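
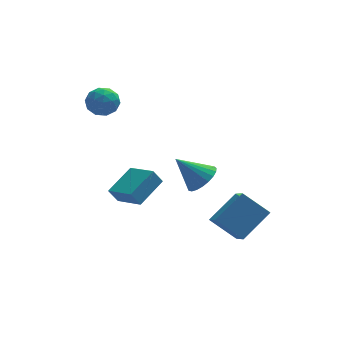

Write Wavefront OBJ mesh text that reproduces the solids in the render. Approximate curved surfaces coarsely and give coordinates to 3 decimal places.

v 2.268 -1.343 -3.647
v 2.265 -2.979 -2.481
v 3.649 -0.553 -2.538
v 3.647 -2.19 -1.371
v 3.433 -2.03 -4.609
v 3.431 -3.667 -3.442
v 4.815 -1.241 -3.499
v 4.812 -2.877 -2.333
v 2.625 2.629 -3.557
v 3.144 3.381 -3.263
v 1.375 2.971 -2.223
v 2.902 3.548 -3.533
v 2.612 3.556 -3.807
v 2.324 3.403 -4.038
v 2.088 3.117 -4.185
v 1.945 2.746 -4.224
v 1.92 2.355 -4.148
v 2.017 2.012 -3.969
v 2.219 1.775 -3.719
v 2.491 1.686 -3.441
v 2.786 1.76 -3.183
v 3.054 1.984 -2.99
v 3.247 2.32 -2.894
v 3.333 2.709 -2.913
v 3.297 3.085 -3.044
v -1.984 4.036 1.579
v -1.356 3.42 1.506
v -2.744 3.16 2.414
v -2.116 2.544 2.341
v -1.957 3.285 2.795
v -1.487 3.826 2.278
v -2.613 2.754 1.642
v -2.143 3.295 1.125
v -1.744 2.627 1.544
v -1.339 2.956 2.257
v -2.761 3.624 1.663
v -2.356 3.953 2.376
v -1.603 3.805 1.469
v -2.497 2.775 2.451
v -2.404 3.211 2.718
v -2.034 2.849 2.675
v -1.681 4.044 1.923
v -1.311 3.682 1.88
v -1.665 3.603 2.638
v -2.789 2.898 2.04
v -2.419 2.536 1.997
v -2.066 3.731 1.245
v -1.696 3.369 1.202
v -2.435 2.977 1.282
v -1.462 2.977 1.449
v -1.909 2.462 1.94
v -2.201 2.585 1.529
v -1.924 2.903 1.225
v -1.224 3.17 1.868
v -1.671 2.655 2.359
v -1.577 3.091 2.625
v -1.301 3.409 2.322
v -1.452 2.704 1.89
v -2.429 3.925 1.561
v -2.876 3.41 2.052
v -2.799 3.171 1.598
v -2.523 3.489 1.295
v -2.191 4.118 1.98
v -2.638 3.603 2.471
v -2.176 3.677 2.695
v -1.899 3.995 2.391
v -2.648 3.876 2.03
v -1.242 -0.388 -2.169
v -0.029 0.748 -1.451
v -2.139 0.92 -2.723
v -0.927 2.056 -2.006
v -0.793 -0.396 -2.914
v 0.419 0.74 -2.197
v -1.691 0.912 -3.469
v -0.478 2.048 -2.751
f 2 4 1
f 5 2 1
f 1 4 3
f 3 5 1
f 2 8 4
f 6 2 5
f 6 8 2
f 4 8 3
f 7 5 3
f 3 8 7
f 7 6 5
f 8 6 7
f 10 9 12
f 10 12 11
f 12 9 13
f 12 13 11
f 13 9 14
f 13 14 11
f 14 9 15
f 14 15 11
f 15 9 16
f 15 16 11
f 16 9 17
f 16 17 11
f 17 9 18
f 17 18 11
f 18 9 19
f 18 19 11
f 19 9 20
f 19 20 11
f 20 9 21
f 20 21 11
f 21 9 22
f 21 22 11
f 22 9 23
f 22 23 11
f 23 9 24
f 23 24 11
f 24 9 25
f 24 25 11
f 25 9 10
f 25 10 11
f 26 63 42
f 63 37 66
f 42 66 31
f 63 66 42
f 26 42 38
f 42 31 43
f 38 43 27
f 42 43 38
f 26 38 47
f 38 27 48
f 47 48 33
f 38 48 47
f 26 47 59
f 47 33 62
f 59 62 36
f 47 62 59
f 26 59 63
f 59 36 67
f 63 67 37
f 59 67 63
f 27 43 54
f 43 31 57
f 54 57 35
f 43 57 54
f 31 66 44
f 66 37 65
f 44 65 30
f 66 65 44
f 37 67 64
f 67 36 60
f 64 60 28
f 67 60 64
f 36 62 61
f 62 33 49
f 61 49 32
f 62 49 61
f 33 48 53
f 48 27 50
f 53 50 34
f 48 50 53
f 29 55 41
f 55 35 56
f 41 56 30
f 55 56 41
f 29 41 39
f 41 30 40
f 39 40 28
f 41 40 39
f 29 39 46
f 39 28 45
f 46 45 32
f 39 45 46
f 29 46 51
f 46 32 52
f 51 52 34
f 46 52 51
f 29 51 55
f 51 34 58
f 55 58 35
f 51 58 55
f 30 56 44
f 56 35 57
f 44 57 31
f 56 57 44
f 28 40 64
f 40 30 65
f 64 65 37
f 40 65 64
f 32 45 61
f 45 28 60
f 61 60 36
f 45 60 61
f 34 52 53
f 52 32 49
f 53 49 33
f 52 49 53
f 35 58 54
f 58 34 50
f 54 50 27
f 58 50 54
f 69 71 68
f 72 69 68
f 68 71 70
f 70 72 68
f 69 75 71
f 73 69 72
f 73 75 69
f 71 75 70
f 74 72 70
f 70 75 74
f 74 73 72
f 75 73 74



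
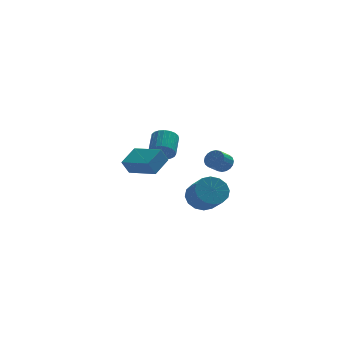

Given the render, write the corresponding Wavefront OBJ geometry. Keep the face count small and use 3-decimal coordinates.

v -2.524 -4.7 -0.836
v -2.985 -4.934 0.089
v -3.913 -3.332 -1.181
v -4.374 -3.567 -0.256
v -1.666 -3.653 -0.144
v -2.127 -3.888 0.781
v -3.055 -2.286 -0.489
v -3.516 -2.52 0.436
v -1.233 3.313 -2.165
v -0.975 3.719 -2.89
v -0.63 5.053 -2.02
v -0.887 4.647 -1.295
v -1.327 3.803 -2.878
v -0.982 5.137 -2.008
v -1.663 3.801 -2.743
v -1.317 5.135 -1.872
v -1.924 3.715 -2.508
v -1.578 5.05 -1.637
v -2.066 3.56 -2.213
v -1.72 4.894 -1.343
v -2.063 3.362 -1.911
v -1.718 4.696 -1.04
v -1.917 3.155 -1.652
v -1.572 4.49 -0.782
v -1.653 2.976 -1.482
v -1.308 4.31 -0.612
v -1.316 2.855 -1.43
v -0.971 4.189 -0.56
v -0.965 2.813 -1.505
v -0.619 4.147 -0.635
v -0.66 2.858 -1.695
v -0.314 4.192 -0.824
v -0.454 2.981 -1.966
v -0.108 4.315 -1.095
v -0.383 3.162 -2.271
v -0.037 4.496 -1.4
v -0.458 3.368 -2.558
v -0.113 4.703 -1.687
v -0.668 3.566 -2.777
v -0.322 4.9 -1.906
v 0.67 -1.044 -4.26
v 1.737 -0.823 -4.41
v 2.157 -2.156 -3.39
v 1.09 -2.376 -3.24
v 1.587 -0.52 -3.953
v 2.007 -1.852 -2.932
v 1.191 -0.357 -3.577
v 1.611 -1.689 -2.557
v 0.656 -0.378 -3.385
v 1.075 -1.71 -2.364
v 0.124 -0.577 -3.427
v 0.544 -1.91 -2.406
v -0.261 -0.902 -3.692
v 0.158 -2.235 -2.672
v -0.397 -1.264 -4.11
v 0.023 -2.597 -3.09
v -0.247 -1.568 -4.568
v 0.173 -2.9 -3.547
v 0.149 -1.731 -4.943
v 0.569 -3.063 -3.923
v 0.685 -1.71 -5.136
v 1.104 -3.042 -4.115
v 1.216 -1.51 -5.094
v 1.636 -2.843 -4.073
v 1.602 -1.185 -4.828
v 2.021 -2.518 -3.808
v 2.3 1.219 -2.423
v 2.824 1.112 -1.941
v 2.143 0.514 -1.335
v 1.62 0.621 -1.817
v 2.683 1.379 -1.835
v 2.003 0.782 -1.229
v 2.467 1.615 -1.846
v 1.786 1.018 -1.239
v 2.217 1.773 -1.971
v 1.537 1.175 -1.364
v 1.984 1.82 -2.185
v 1.303 1.223 -1.579
v 1.814 1.749 -2.447
v 1.133 1.151 -1.841
v 1.74 1.573 -2.704
v 1.059 0.975 -2.098
v 1.777 1.326 -2.905
v 1.096 0.728 -2.299
v 1.917 1.058 -3.011
v 1.237 0.461 -2.405
v 2.134 0.822 -3.001
v 1.453 0.225 -2.394
v 2.383 0.665 -2.876
v 1.703 0.067 -2.269
v 2.617 0.617 -2.661
v 1.936 0.02 -2.055
v 2.787 0.689 -2.399
v 2.106 0.091 -1.793
v 2.861 0.865 -2.142
v 2.18 0.267 -1.536
f 2 4 1
f 5 2 1
f 1 4 3
f 3 5 1
f 2 8 4
f 6 2 5
f 6 8 2
f 4 8 3
f 7 5 3
f 3 8 7
f 7 6 5
f 8 6 7
f 10 9 13
f 10 13 11
f 11 13 14
f 11 14 12
f 13 9 15
f 13 15 14
f 14 15 16
f 14 16 12
f 15 9 17
f 15 17 16
f 16 17 18
f 16 18 12
f 17 9 19
f 17 19 18
f 18 19 20
f 18 20 12
f 19 9 21
f 19 21 20
f 20 21 22
f 20 22 12
f 21 9 23
f 21 23 22
f 22 23 24
f 22 24 12
f 23 9 25
f 23 25 24
f 24 25 26
f 24 26 12
f 25 9 27
f 25 27 26
f 26 27 28
f 26 28 12
f 27 9 29
f 27 29 28
f 28 29 30
f 28 30 12
f 29 9 31
f 29 31 30
f 30 31 32
f 30 32 12
f 31 9 33
f 31 33 32
f 32 33 34
f 32 34 12
f 33 9 35
f 33 35 34
f 34 35 36
f 34 36 12
f 35 9 37
f 35 37 36
f 36 37 38
f 36 38 12
f 37 9 39
f 37 39 38
f 38 39 40
f 38 40 12
f 39 9 10
f 39 10 40
f 40 10 11
f 40 11 12
f 42 41 45
f 42 45 43
f 43 45 46
f 43 46 44
f 45 41 47
f 45 47 46
f 46 47 48
f 46 48 44
f 47 41 49
f 47 49 48
f 48 49 50
f 48 50 44
f 49 41 51
f 49 51 50
f 50 51 52
f 50 52 44
f 51 41 53
f 51 53 52
f 52 53 54
f 52 54 44
f 53 41 55
f 53 55 54
f 54 55 56
f 54 56 44
f 55 41 57
f 55 57 56
f 56 57 58
f 56 58 44
f 57 41 59
f 57 59 58
f 58 59 60
f 58 60 44
f 59 41 61
f 59 61 60
f 60 61 62
f 60 62 44
f 61 41 63
f 61 63 62
f 62 63 64
f 62 64 44
f 63 41 65
f 63 65 64
f 64 65 66
f 64 66 44
f 65 41 42
f 65 42 66
f 66 42 43
f 66 43 44
f 68 67 71
f 68 71 69
f 69 71 72
f 69 72 70
f 71 67 73
f 71 73 72
f 72 73 74
f 72 74 70
f 73 67 75
f 73 75 74
f 74 75 76
f 74 76 70
f 75 67 77
f 75 77 76
f 76 77 78
f 76 78 70
f 77 67 79
f 77 79 78
f 78 79 80
f 78 80 70
f 79 67 81
f 79 81 80
f 80 81 82
f 80 82 70
f 81 67 83
f 81 83 82
f 82 83 84
f 82 84 70
f 83 67 85
f 83 85 84
f 84 85 86
f 84 86 70
f 85 67 87
f 85 87 86
f 86 87 88
f 86 88 70
f 87 67 89
f 87 89 88
f 88 89 90
f 88 90 70
f 89 67 91
f 89 91 90
f 90 91 92
f 90 92 70
f 91 67 93
f 91 93 92
f 92 93 94
f 92 94 70
f 93 67 95
f 93 95 94
f 94 95 96
f 94 96 70
f 95 67 68
f 95 68 96
f 96 68 69
f 96 69 70



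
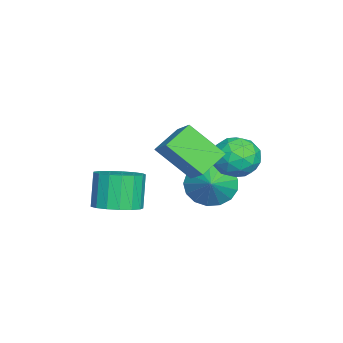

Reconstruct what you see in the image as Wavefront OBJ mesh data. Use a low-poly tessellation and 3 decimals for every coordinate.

v -3.409 4.187 0.311
v -2.675 3.469 0.223
v -4.085 3.671 -1.123
v -3.351 2.953 -1.211
v -4.066 2.871 -0.474
v -3.649 3.19 0.412
v -3.111 3.95 -1.312
v -2.694 4.269 -0.426
v -2.491 3.323 -0.78
v -3.081 2.656 -0.262
v -3.679 4.484 -0.638
v -4.269 3.817 -0.12
v -2.983 3.873 0.393
v -3.777 3.267 -1.293
v -4.198 3.218 -0.86
v -3.766 2.796 -0.911
v -3.555 3.709 0.504
v -3.124 3.287 0.453
v -3.941 2.936 0.043
v -3.636 3.853 -1.353
v -3.205 3.431 -1.404
v -2.994 4.344 0.011
v -2.562 3.922 -0.04
v -2.819 4.204 -0.943
v -2.443 3.366 -0.248
v -2.84 3.062 -1.091
v -2.699 3.648 -1.151
v -2.454 3.836 -0.63
v -2.79 2.973 0.056
v -3.187 2.67 -0.787
v -3.608 2.622 -0.354
v -3.362 2.809 0.167
v -2.682 2.887 -0.533
v -3.573 4.47 -0.113
v -3.97 4.167 -0.956
v -3.398 4.331 -1.067
v -3.152 4.518 -0.546
v -3.92 4.078 0.191
v -4.317 3.774 -0.652
v -4.306 3.304 -0.27
v -4.061 3.492 0.251
v -4.078 4.253 -0.367
v -3.4 2.7 -0.573
v -3.618 1.287 0.767
v -2.557 3.264 0.159
v -2.775 1.85 1.499
v -2.385 1.97 -1.179
v -2.603 0.556 0.161
v -1.542 2.533 -0.447
v -1.76 1.12 0.893
v -2.152 -0.839 -2.862
v -1.448 -1.488 -2.542
v -2.123 -1.491 -1.059
v -2.828 -0.841 -1.378
v -1.254 -1.054 -2.453
v -1.93 -1.057 -0.97
v -1.266 -0.571 -2.458
v -1.942 -0.574 -0.974
v -1.481 -0.149 -2.555
v -2.157 -0.152 -1.071
v -1.85 0.115 -2.722
v -2.525 0.112 -1.239
v -2.288 0.16 -2.922
v -2.963 0.158 -1.438
v -2.695 -0.023 -3.107
v -3.37 -0.025 -1.624
v -2.977 -0.393 -3.237
v -3.653 -0.396 -1.753
v -3.071 -0.865 -3.28
v -3.747 -0.868 -1.797
v -2.954 -1.332 -3.228
v -3.63 -1.334 -1.744
v -2.654 -1.685 -3.092
v -3.329 -1.687 -1.608
v -2.238 -1.844 -2.903
v -2.914 -1.847 -1.419
v -1.803 -1.773 -2.704
v -2.479 -1.776 -1.221
v -4.018 2.542 -2.39
v -3.463 2.455 -3.3
v -2.882 2.678 -1.71
v -3.549 2.958 -3.257
v -3.743 3.366 -3.015
v -3.999 3.585 -2.629
v -4.26 3.565 -2.189
v -4.466 3.31 -1.795
v -4.568 2.88 -1.537
v -4.545 2.372 -1.474
v -4.401 1.903 -1.621
v -4.169 1.581 -1.944
v -3.902 1.478 -2.369
v -3.662 1.62 -2.799
v -3.503 1.972 -3.135
f 1 38 17
f 38 12 41
f 17 41 6
f 38 41 17
f 1 17 13
f 17 6 18
f 13 18 2
f 17 18 13
f 1 13 22
f 13 2 23
f 22 23 8
f 13 23 22
f 1 22 34
f 22 8 37
f 34 37 11
f 22 37 34
f 1 34 38
f 34 11 42
f 38 42 12
f 34 42 38
f 2 18 29
f 18 6 32
f 29 32 10
f 18 32 29
f 6 41 19
f 41 12 40
f 19 40 5
f 41 40 19
f 12 42 39
f 42 11 35
f 39 35 3
f 42 35 39
f 11 37 36
f 37 8 24
f 36 24 7
f 37 24 36
f 8 23 28
f 23 2 25
f 28 25 9
f 23 25 28
f 4 30 16
f 30 10 31
f 16 31 5
f 30 31 16
f 4 16 14
f 16 5 15
f 14 15 3
f 16 15 14
f 4 14 21
f 14 3 20
f 21 20 7
f 14 20 21
f 4 21 26
f 21 7 27
f 26 27 9
f 21 27 26
f 4 26 30
f 26 9 33
f 30 33 10
f 26 33 30
f 5 31 19
f 31 10 32
f 19 32 6
f 31 32 19
f 3 15 39
f 15 5 40
f 39 40 12
f 15 40 39
f 7 20 36
f 20 3 35
f 36 35 11
f 20 35 36
f 9 27 28
f 27 7 24
f 28 24 8
f 27 24 28
f 10 33 29
f 33 9 25
f 29 25 2
f 33 25 29
f 44 46 43
f 47 44 43
f 43 46 45
f 45 47 43
f 44 50 46
f 48 44 47
f 48 50 44
f 46 50 45
f 49 47 45
f 45 50 49
f 49 48 47
f 50 48 49
f 52 51 55
f 52 55 53
f 53 55 56
f 53 56 54
f 55 51 57
f 55 57 56
f 56 57 58
f 56 58 54
f 57 51 59
f 57 59 58
f 58 59 60
f 58 60 54
f 59 51 61
f 59 61 60
f 60 61 62
f 60 62 54
f 61 51 63
f 61 63 62
f 62 63 64
f 62 64 54
f 63 51 65
f 63 65 64
f 64 65 66
f 64 66 54
f 65 51 67
f 65 67 66
f 66 67 68
f 66 68 54
f 67 51 69
f 67 69 68
f 68 69 70
f 68 70 54
f 69 51 71
f 69 71 70
f 70 71 72
f 70 72 54
f 71 51 73
f 71 73 72
f 72 73 74
f 72 74 54
f 73 51 75
f 73 75 74
f 74 75 76
f 74 76 54
f 75 51 77
f 75 77 76
f 76 77 78
f 76 78 54
f 77 51 52
f 77 52 78
f 78 52 53
f 78 53 54
f 80 79 82
f 80 82 81
f 82 79 83
f 82 83 81
f 83 79 84
f 83 84 81
f 84 79 85
f 84 85 81
f 85 79 86
f 85 86 81
f 86 79 87
f 86 87 81
f 87 79 88
f 87 88 81
f 88 79 89
f 88 89 81
f 89 79 90
f 89 90 81
f 90 79 91
f 90 91 81
f 91 79 92
f 91 92 81
f 92 79 93
f 92 93 81
f 93 79 80
f 93 80 81



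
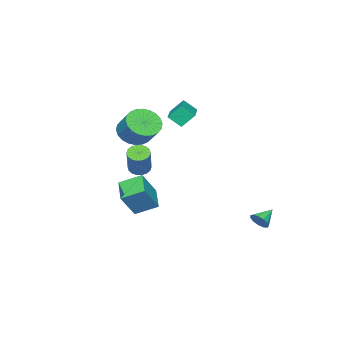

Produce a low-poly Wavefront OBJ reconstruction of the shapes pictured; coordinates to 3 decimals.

v 2.585 -1.289 -0.172
v 3.059 -1.375 -0.458
v 3.97 -0.736 0.867
v 3.495 -0.651 1.152
v 2.995 -1.143 -0.525
v 3.906 -0.505 0.8
v 2.849 -0.941 -0.522
v 3.76 -0.303 0.803
v 2.651 -0.808 -0.45
v 3.562 -0.169 0.875
v 2.44 -0.77 -0.324
v 3.351 -0.131 1.001
v 2.258 -0.835 -0.167
v 3.169 -0.196 1.158
v 2.14 -0.99 -0.011
v 3.051 -0.351 1.314
v 2.11 -1.204 0.113
v 3.021 -0.565 1.438
v 2.174 -1.435 0.18
v 3.085 -0.797 1.505
v 2.32 -1.637 0.177
v 3.231 -0.999 1.502
v 2.518 -1.771 0.105
v 3.429 -1.132 1.43
v 2.729 -1.809 -0.021
v 3.64 -1.17 1.304
v 2.911 -1.744 -0.178
v 3.822 -1.105 1.147
v 3.029 -1.589 -0.334
v 3.94 -0.95 0.991
v 2.027 -2.016 1.858
v 2.743 -1.824 1.314
v 3.169 -0.911 2.198
v 2.453 -1.104 2.742
v 2.498 -1.591 1.192
v 2.924 -0.678 2.076
v 2.182 -1.424 1.172
v 2.607 -0.511 2.055
v 1.841 -1.347 1.256
v 2.267 -0.434 2.139
v 1.529 -1.371 1.431
v 1.955 -0.458 2.315
v 1.293 -1.494 1.672
v 1.719 -0.581 2.556
v 1.169 -1.697 1.941
v 1.594 -0.784 2.825
v 1.175 -1.948 2.198
v 1.601 -1.035 3.081
v 1.311 -2.209 2.402
v 1.737 -1.296 3.286
v 1.556 -2.442 2.524
v 1.982 -1.529 3.408
v 1.873 -2.609 2.545
v 2.298 -1.696 3.428
v 2.213 -2.686 2.461
v 2.639 -1.773 3.344
v 2.525 -2.662 2.285
v 2.951 -1.749 3.169
v 2.761 -2.539 2.044
v 3.187 -1.626 2.928
v 2.886 -2.336 1.775
v 3.311 -1.423 2.659
v 2.879 -2.085 1.519
v 3.305 -1.172 2.402
v -1.286 2.978 -3.977
v -1.028 3.367 -3.668
v -2.174 3.142 -3.443
v -1.149 3.517 -3.917
v -1.314 3.497 -4.185
v -1.47 3.311 -4.387
v -1.568 3.02 -4.459
v -1.575 2.715 -4.378
v -1.491 2.494 -4.17
v -1.342 2.426 -3.9
v -1.174 2.533 -3.655
v -1.042 2.782 -3.512
v -0.988 3.092 -3.517
v -1.135 -3.093 -3.238
v -0.214 -3.257 -1.939
v -0.144 -2.198 -3.827
v 0.777 -2.361 -2.529
v -0.537 -4.119 -3.791
v 0.384 -4.282 -2.493
v 0.454 -3.223 -4.381
v 1.375 -3.387 -3.082
v -0.806 -1.17 1.982
v -0.512 -1.766 2.573
v -1.238 -0.675 2.695
v -0.945 -1.272 3.287
v 0.925 -0.048 2.253
v 1.218 -0.645 2.845
v 0.492 0.446 2.967
v 0.786 -0.15 3.558
f 2 1 5
f 2 5 3
f 3 5 6
f 3 6 4
f 5 1 7
f 5 7 6
f 6 7 8
f 6 8 4
f 7 1 9
f 7 9 8
f 8 9 10
f 8 10 4
f 9 1 11
f 9 11 10
f 10 11 12
f 10 12 4
f 11 1 13
f 11 13 12
f 12 13 14
f 12 14 4
f 13 1 15
f 13 15 14
f 14 15 16
f 14 16 4
f 15 1 17
f 15 17 16
f 16 17 18
f 16 18 4
f 17 1 19
f 17 19 18
f 18 19 20
f 18 20 4
f 19 1 21
f 19 21 20
f 20 21 22
f 20 22 4
f 21 1 23
f 21 23 22
f 22 23 24
f 22 24 4
f 23 1 25
f 23 25 24
f 24 25 26
f 24 26 4
f 25 1 27
f 25 27 26
f 26 27 28
f 26 28 4
f 27 1 29
f 27 29 28
f 28 29 30
f 28 30 4
f 29 1 2
f 29 2 30
f 30 2 3
f 30 3 4
f 32 31 35
f 32 35 33
f 33 35 36
f 33 36 34
f 35 31 37
f 35 37 36
f 36 37 38
f 36 38 34
f 37 31 39
f 37 39 38
f 38 39 40
f 38 40 34
f 39 31 41
f 39 41 40
f 40 41 42
f 40 42 34
f 41 31 43
f 41 43 42
f 42 43 44
f 42 44 34
f 43 31 45
f 43 45 44
f 44 45 46
f 44 46 34
f 45 31 47
f 45 47 46
f 46 47 48
f 46 48 34
f 47 31 49
f 47 49 48
f 48 49 50
f 48 50 34
f 49 31 51
f 49 51 50
f 50 51 52
f 50 52 34
f 51 31 53
f 51 53 52
f 52 53 54
f 52 54 34
f 53 31 55
f 53 55 54
f 54 55 56
f 54 56 34
f 55 31 57
f 55 57 56
f 56 57 58
f 56 58 34
f 57 31 59
f 57 59 58
f 58 59 60
f 58 60 34
f 59 31 61
f 59 61 60
f 60 61 62
f 60 62 34
f 61 31 63
f 61 63 62
f 62 63 64
f 62 64 34
f 63 31 32
f 63 32 64
f 64 32 33
f 64 33 34
f 66 65 68
f 66 68 67
f 68 65 69
f 68 69 67
f 69 65 70
f 69 70 67
f 70 65 71
f 70 71 67
f 71 65 72
f 71 72 67
f 72 65 73
f 72 73 67
f 73 65 74
f 73 74 67
f 74 65 75
f 74 75 67
f 75 65 76
f 75 76 67
f 76 65 77
f 76 77 67
f 77 65 66
f 77 66 67
f 79 81 78
f 82 79 78
f 78 81 80
f 80 82 78
f 79 85 81
f 83 79 82
f 83 85 79
f 81 85 80
f 84 82 80
f 80 85 84
f 84 83 82
f 85 83 84
f 87 89 86
f 90 87 86
f 86 89 88
f 88 90 86
f 87 93 89
f 91 87 90
f 91 93 87
f 89 93 88
f 92 90 88
f 88 93 92
f 92 91 90
f 93 91 92



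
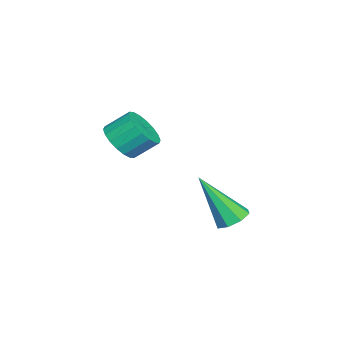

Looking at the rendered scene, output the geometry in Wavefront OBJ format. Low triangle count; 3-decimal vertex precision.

v 1.197 -0.582 -2.61
v 1.969 -0.696 -2.248
v 1.755 0.149 -1.528
v 0.983 0.262 -1.89
v 2.041 -0.441 -2.525
v 1.828 0.403 -1.805
v 1.946 -0.215 -2.819
v 1.733 0.629 -2.099
v 1.702 -0.061 -3.071
v 1.489 0.783 -2.351
v 1.359 -0.011 -3.232
v 1.146 0.834 -2.512
v 0.983 -0.073 -3.27
v 0.77 0.771 -2.55
v 0.65 -0.237 -3.177
v 0.436 0.607 -2.457
v 0.425 -0.469 -2.972
v 0.211 0.376 -2.252
v 0.352 -0.723 -2.695
v 0.139 0.121 -1.975
v 0.447 -0.949 -2.401
v 0.234 -0.105 -1.681
v 0.691 -1.103 -2.149
v 0.478 -0.259 -1.429
v 1.034 -1.154 -1.988
v 0.821 -0.309 -1.268
v 1.41 -1.091 -1.95
v 1.197 -0.247 -1.23
v 1.744 -0.927 -2.043
v 1.53 -0.083 -1.323
v 3.541 3.945 -4.609
v 3.978 3.534 -4.885
v 3.619 2.795 -2.771
v 4.199 3.924 -4.651
v 4.034 4.326 -4.393
v 3.58 4.504 -4.262
v 3.103 4.355 -4.334
v 2.882 3.965 -4.568
v 3.047 3.564 -4.826
v 3.501 3.385 -4.957
f 2 1 5
f 2 5 3
f 3 5 6
f 3 6 4
f 5 1 7
f 5 7 6
f 6 7 8
f 6 8 4
f 7 1 9
f 7 9 8
f 8 9 10
f 8 10 4
f 9 1 11
f 9 11 10
f 10 11 12
f 10 12 4
f 11 1 13
f 11 13 12
f 12 13 14
f 12 14 4
f 13 1 15
f 13 15 14
f 14 15 16
f 14 16 4
f 15 1 17
f 15 17 16
f 16 17 18
f 16 18 4
f 17 1 19
f 17 19 18
f 18 19 20
f 18 20 4
f 19 1 21
f 19 21 20
f 20 21 22
f 20 22 4
f 21 1 23
f 21 23 22
f 22 23 24
f 22 24 4
f 23 1 25
f 23 25 24
f 24 25 26
f 24 26 4
f 25 1 27
f 25 27 26
f 26 27 28
f 26 28 4
f 27 1 29
f 27 29 28
f 28 29 30
f 28 30 4
f 29 1 2
f 29 2 30
f 30 2 3
f 30 3 4
f 32 31 34
f 32 34 33
f 34 31 35
f 34 35 33
f 35 31 36
f 35 36 33
f 36 31 37
f 36 37 33
f 37 31 38
f 37 38 33
f 38 31 39
f 38 39 33
f 39 31 40
f 39 40 33
f 40 31 32
f 40 32 33



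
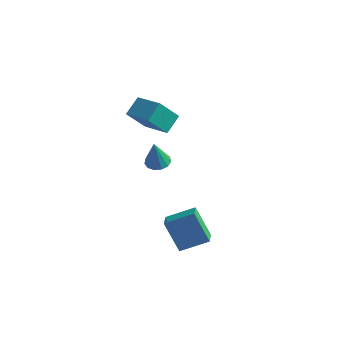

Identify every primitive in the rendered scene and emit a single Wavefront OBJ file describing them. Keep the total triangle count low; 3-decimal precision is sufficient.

v 1.237 -4.263 -0.157
v 2.706 -3.486 0.585
v 0.974 -3.384 -0.557
v 2.444 -2.608 0.185
v 2.336 -4.712 -1.865
v 3.806 -3.936 -1.123
v 2.074 -3.834 -2.265
v 3.543 -3.057 -1.523
v -1.448 -0.007 4.344
v -1.194 1.116 4.99
v -3.176 0.867 3.506
v -2.921 1.99 4.152
v -0.519 0.55 3.008
v -0.264 1.673 3.654
v -2.246 1.424 2.17
v -1.992 2.547 2.816
v -2.565 4.005 -3.797
v -2.014 4.589 -3.692
v -2.735 3.835 -1.963
v -2.42 4.797 -3.711
v -2.872 4.753 -3.756
v -3.227 4.472 -3.815
v -3.371 4.042 -3.868
v -3.26 3.601 -3.899
v -2.928 3.287 -3.897
v -2.481 3.202 -3.864
v -2.06 3.371 -3.809
v -1.8 3.742 -3.751
v -1.783 4.196 -3.707
f 2 4 1
f 5 2 1
f 1 4 3
f 3 5 1
f 2 8 4
f 6 2 5
f 6 8 2
f 4 8 3
f 7 5 3
f 3 8 7
f 7 6 5
f 8 6 7
f 10 12 9
f 13 10 9
f 9 12 11
f 11 13 9
f 10 16 12
f 14 10 13
f 14 16 10
f 12 16 11
f 15 13 11
f 11 16 15
f 15 14 13
f 16 14 15
f 18 17 20
f 18 20 19
f 20 17 21
f 20 21 19
f 21 17 22
f 21 22 19
f 22 17 23
f 22 23 19
f 23 17 24
f 23 24 19
f 24 17 25
f 24 25 19
f 25 17 26
f 25 26 19
f 26 17 27
f 26 27 19
f 27 17 28
f 27 28 19
f 28 17 29
f 28 29 19
f 29 17 18
f 29 18 19



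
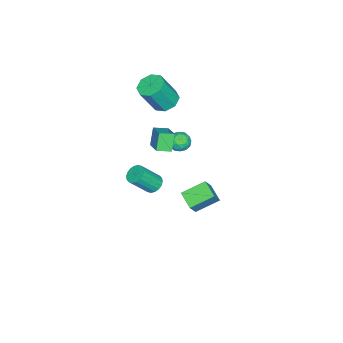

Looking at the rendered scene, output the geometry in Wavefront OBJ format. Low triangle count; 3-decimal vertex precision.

v -4.044 -1.231 2.624
v -3.272 -1.563 2.203
v -2.544 -2.241 4.075
v -3.316 -1.909 4.496
v -3.195 -0.881 2.421
v -2.467 -1.56 4.293
v -3.616 -0.404 2.757
v -2.888 -1.083 4.629
v -4.288 -0.412 3.016
v -3.56 -1.09 4.888
v -4.816 -0.899 3.045
v -4.088 -1.577 4.917
v -4.893 -1.58 2.827
v -4.165 -2.259 4.699
v -4.472 -2.057 2.491
v -3.744 -2.736 4.363
v -3.8 -2.05 2.232
v -3.072 -2.728 4.104
v -2.622 -1.428 -4.68
v -2.029 -1.076 -4.803
v -1.206 -1.96 -3.362
v -1.798 -2.312 -3.24
v -2.18 -0.89 -4.603
v -1.357 -1.775 -3.162
v -2.418 -0.812 -4.418
v -1.595 -1.696 -2.978
v -2.696 -0.855 -4.286
v -1.873 -1.739 -2.845
v -2.96 -1.011 -4.231
v -2.137 -1.896 -2.791
v -3.157 -1.25 -4.265
v -2.334 -2.135 -2.825
v -3.247 -1.525 -4.382
v -2.424 -2.409 -2.942
v -3.214 -1.78 -4.558
v -2.391 -2.664 -3.117
v -3.063 -1.965 -4.758
v -2.24 -2.85 -3.317
v -2.825 -2.044 -4.942
v -2.002 -2.928 -3.502
v -2.547 -2.001 -5.075
v -1.724 -2.885 -3.634
v -2.283 -1.844 -5.129
v -1.46 -2.729 -3.689
v -2.086 -1.605 -5.095
v -1.263 -2.49 -3.655
v -1.996 -1.331 -4.978
v -1.173 -2.215 -3.538
v -3.463 0.481 -0.016
v -3.136 0.712 0.626
v -2.484 -0.212 -0.266
v -2.157 0.019 0.376
v -2.763 -0.433 0.402
v -3.368 -0.005 0.556
v -2.252 0.505 -0.196
v -2.857 0.933 -0.042
v -2.387 0.727 0.515
v -2.703 0.147 0.884
v -2.917 0.353 -0.524
v -3.233 -0.227 -0.155
v -3.385 0.657 0.327
v -2.235 -0.157 0.033
v -2.591 -0.423 0.048
v -2.399 -0.287 0.426
v -3.522 0.236 0.286
v -3.329 0.371 0.664
v -3.111 -0.302 0.532
v -2.291 0.129 -0.304
v -2.098 0.264 0.074
v -3.221 0.787 -0.066
v -3.029 0.923 0.312
v -2.509 0.802 -0.172
v -2.753 0.802 0.639
v -2.177 0.395 0.492
v -2.233 0.68 0.156
v -2.589 0.932 0.246
v -2.939 0.461 0.856
v -2.363 0.054 0.709
v -2.72 -0.212 0.724
v -3.075 0.039 0.815
v -2.499 0.47 0.791
v -3.257 0.446 -0.349
v -2.681 0.039 -0.496
v -2.545 0.461 -0.455
v -2.9 0.712 -0.364
v -3.443 0.105 -0.132
v -2.867 -0.302 -0.279
v -3.031 -0.432 0.114
v -3.387 -0.18 0.204
v -3.121 0.03 -0.431
v 2.85 3.768 -0.104
v 2.171 2.912 0.341
v 1.9 4.882 0.59
v 1.221 4.026 1.035
v 3.619 3.734 1.005
v 2.94 2.878 1.45
v 2.669 4.848 1.699
v 1.99 3.992 2.144
v -2.026 -1.158 1.704
v -1.067 -0.316 2.328
v -2.554 -0.379 1.467
v -1.595 0.462 2.091
v -1.385 -1.062 0.589
v -0.426 -0.221 1.213
v -1.913 -0.284 0.352
v -0.954 0.558 0.976
f 2 1 5
f 2 5 3
f 3 5 6
f 3 6 4
f 5 1 7
f 5 7 6
f 6 7 8
f 6 8 4
f 7 1 9
f 7 9 8
f 8 9 10
f 8 10 4
f 9 1 11
f 9 11 10
f 10 11 12
f 10 12 4
f 11 1 13
f 11 13 12
f 12 13 14
f 12 14 4
f 13 1 15
f 13 15 14
f 14 15 16
f 14 16 4
f 15 1 17
f 15 17 16
f 16 17 18
f 16 18 4
f 17 1 2
f 17 2 18
f 18 2 3
f 18 3 4
f 20 19 23
f 20 23 21
f 21 23 24
f 21 24 22
f 23 19 25
f 23 25 24
f 24 25 26
f 24 26 22
f 25 19 27
f 25 27 26
f 26 27 28
f 26 28 22
f 27 19 29
f 27 29 28
f 28 29 30
f 28 30 22
f 29 19 31
f 29 31 30
f 30 31 32
f 30 32 22
f 31 19 33
f 31 33 32
f 32 33 34
f 32 34 22
f 33 19 35
f 33 35 34
f 34 35 36
f 34 36 22
f 35 19 37
f 35 37 36
f 36 37 38
f 36 38 22
f 37 19 39
f 37 39 38
f 38 39 40
f 38 40 22
f 39 19 41
f 39 41 40
f 40 41 42
f 40 42 22
f 41 19 43
f 41 43 42
f 42 43 44
f 42 44 22
f 43 19 45
f 43 45 44
f 44 45 46
f 44 46 22
f 45 19 47
f 45 47 46
f 46 47 48
f 46 48 22
f 47 19 20
f 47 20 48
f 48 20 21
f 48 21 22
f 49 86 65
f 86 60 89
f 65 89 54
f 86 89 65
f 49 65 61
f 65 54 66
f 61 66 50
f 65 66 61
f 49 61 70
f 61 50 71
f 70 71 56
f 61 71 70
f 49 70 82
f 70 56 85
f 82 85 59
f 70 85 82
f 49 82 86
f 82 59 90
f 86 90 60
f 82 90 86
f 50 66 77
f 66 54 80
f 77 80 58
f 66 80 77
f 54 89 67
f 89 60 88
f 67 88 53
f 89 88 67
f 60 90 87
f 90 59 83
f 87 83 51
f 90 83 87
f 59 85 84
f 85 56 72
f 84 72 55
f 85 72 84
f 56 71 76
f 71 50 73
f 76 73 57
f 71 73 76
f 52 78 64
f 78 58 79
f 64 79 53
f 78 79 64
f 52 64 62
f 64 53 63
f 62 63 51
f 64 63 62
f 52 62 69
f 62 51 68
f 69 68 55
f 62 68 69
f 52 69 74
f 69 55 75
f 74 75 57
f 69 75 74
f 52 74 78
f 74 57 81
f 78 81 58
f 74 81 78
f 53 79 67
f 79 58 80
f 67 80 54
f 79 80 67
f 51 63 87
f 63 53 88
f 87 88 60
f 63 88 87
f 55 68 84
f 68 51 83
f 84 83 59
f 68 83 84
f 57 75 76
f 75 55 72
f 76 72 56
f 75 72 76
f 58 81 77
f 81 57 73
f 77 73 50
f 81 73 77
f 92 94 91
f 95 92 91
f 91 94 93
f 93 95 91
f 92 98 94
f 96 92 95
f 96 98 92
f 94 98 93
f 97 95 93
f 93 98 97
f 97 96 95
f 98 96 97
f 100 102 99
f 103 100 99
f 99 102 101
f 101 103 99
f 100 106 102
f 104 100 103
f 104 106 100
f 102 106 101
f 105 103 101
f 101 106 105
f 105 104 103
f 106 104 105



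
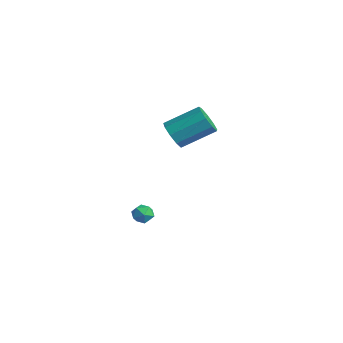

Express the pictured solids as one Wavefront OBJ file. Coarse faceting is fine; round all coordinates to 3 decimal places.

v -1.836 -2.71 -3.078
v -1.499 -3.215 -3.37
v -2.561 -2.725 -3.89
v -2.224 -3.23 -4.182
v -2.555 -3.335 -3.606
v -2.107 -3.326 -3.104
v -1.953 -2.614 -4.156
v -1.505 -2.605 -3.654
v -1.571 -3.155 -4.036
v -1.944 -3.601 -3.696
v -2.116 -2.339 -3.564
v -2.489 -2.785 -3.224
v -0.658 -2.038 2.494
v 0.178 -2.359 2.405
v 0.915 -0.722 3.437
v 0.078 -0.402 3.526
v 0.04 -1.995 1.928
v 0.777 -0.359 2.96
v -0.425 -1.652 1.715
v 0.312 -0.016 2.747
v -0.999 -1.489 1.867
v -0.262 0.147 2.899
v -1.414 -1.583 2.312
v -0.677 0.053 3.345
v -1.475 -1.89 2.843
v -0.738 -0.254 3.875
v -1.154 -2.266 3.21
v -0.417 -0.63 4.242
v -0.601 -2.536 3.242
v 0.136 -0.899 4.274
v -0.075 -2.572 2.924
v 0.662 -0.936 3.956
f 1 12 6
f 1 6 2
f 1 2 8
f 1 8 11
f 1 11 12
f 2 6 10
f 6 12 5
f 12 11 3
f 11 8 7
f 8 2 9
f 4 10 5
f 4 5 3
f 4 3 7
f 4 7 9
f 4 9 10
f 5 10 6
f 3 5 12
f 7 3 11
f 9 7 8
f 10 9 2
f 14 13 17
f 14 17 15
f 15 17 18
f 15 18 16
f 17 13 19
f 17 19 18
f 18 19 20
f 18 20 16
f 19 13 21
f 19 21 20
f 20 21 22
f 20 22 16
f 21 13 23
f 21 23 22
f 22 23 24
f 22 24 16
f 23 13 25
f 23 25 24
f 24 25 26
f 24 26 16
f 25 13 27
f 25 27 26
f 26 27 28
f 26 28 16
f 27 13 29
f 27 29 28
f 28 29 30
f 28 30 16
f 29 13 31
f 29 31 30
f 30 31 32
f 30 32 16
f 31 13 14
f 31 14 32
f 32 14 15
f 32 15 16



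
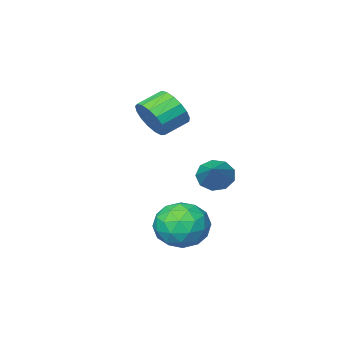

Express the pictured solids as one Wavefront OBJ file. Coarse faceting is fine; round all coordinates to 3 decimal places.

v -2.467 1.65 -1.967
v -1.524 2.339 -1.944
v -1.556 0.441 -3.096
v -0.613 1.13 -3.073
v -0.938 0.552 -2.112
v -1.501 1.299 -1.414
v -1.579 1.481 -3.626
v -2.142 2.228 -2.928
v -0.976 2.234 -2.969
v -0.579 1.66 -2.033
v -2.501 1.12 -3.007
v -2.104 0.546 -2.071
v -2.076 2.101 -1.856
v -1.004 0.679 -3.184
v -1.195 0.34 -2.619
v -0.641 0.744 -2.605
v -2.062 1.489 -1.545
v -1.508 1.894 -1.531
v -1.163 0.844 -1.631
v -1.572 0.886 -3.509
v -1.018 1.291 -3.495
v -2.439 2.036 -2.435
v -1.885 2.44 -2.421
v -1.917 1.936 -3.409
v -1.199 2.444 -2.445
v -0.664 1.733 -3.109
v -1.232 1.94 -3.434
v -1.563 2.379 -3.023
v -0.966 2.106 -1.895
v -0.431 1.396 -2.559
v -0.621 1.056 -1.994
v -0.952 1.495 -1.584
v -0.644 2.045 -2.498
v -2.649 1.384 -2.481
v -2.114 0.674 -3.145
v -2.128 1.285 -3.456
v -2.459 1.724 -3.046
v -2.416 1.047 -1.931
v -1.881 0.336 -2.595
v -1.517 0.401 -2.017
v -1.848 0.84 -1.606
v -2.436 0.735 -2.542
v -4.199 -0.367 -1.11
v -3.867 -0.106 -1.777
v -3.181 0.947 -0.09
v -4.322 0.168 -1.678
v -4.719 0.192 -1.312
v -4.873 -0.045 -0.852
v -4.711 -0.434 -0.512
v -4.31 -0.791 -0.452
v -3.857 -0.95 -0.7
v -3.564 -0.836 -1.139
v -3.568 -0.503 -1.565
v -2.881 -3.09 1.294
v -2.529 -2.583 2.043
v -3.648 -2.562 2.554
v -3.999 -3.07 1.806
v -2.662 -2.257 1.74
v -3.78 -2.236 2.251
v -2.844 -2.122 1.335
v -3.963 -2.101 1.846
v -3.035 -2.209 0.921
v -4.154 -2.188 1.432
v -3.191 -2.498 0.592
v -4.309 -2.477 1.103
v -3.275 -2.922 0.424
v -4.394 -2.901 0.936
v -3.269 -3.385 0.456
v -4.388 -3.364 0.967
v -3.175 -3.781 0.68
v -4.293 -3.76 1.191
v -3.012 -4.018 1.044
v -4.131 -3.997 1.556
v -2.82 -4.043 1.466
v -3.939 -4.022 1.977
v -2.642 -3.85 1.849
v -3.76 -3.829 2.36
v -2.518 -3.482 2.104
v -3.636 -3.462 2.615
v -2.477 -3.025 2.174
v -3.596 -3.004 2.685
f 1 38 17
f 38 12 41
f 17 41 6
f 38 41 17
f 1 17 13
f 17 6 18
f 13 18 2
f 17 18 13
f 1 13 22
f 13 2 23
f 22 23 8
f 13 23 22
f 1 22 34
f 22 8 37
f 34 37 11
f 22 37 34
f 1 34 38
f 34 11 42
f 38 42 12
f 34 42 38
f 2 18 29
f 18 6 32
f 29 32 10
f 18 32 29
f 6 41 19
f 41 12 40
f 19 40 5
f 41 40 19
f 12 42 39
f 42 11 35
f 39 35 3
f 42 35 39
f 11 37 36
f 37 8 24
f 36 24 7
f 37 24 36
f 8 23 28
f 23 2 25
f 28 25 9
f 23 25 28
f 4 30 16
f 30 10 31
f 16 31 5
f 30 31 16
f 4 16 14
f 16 5 15
f 14 15 3
f 16 15 14
f 4 14 21
f 14 3 20
f 21 20 7
f 14 20 21
f 4 21 26
f 21 7 27
f 26 27 9
f 21 27 26
f 4 26 30
f 26 9 33
f 30 33 10
f 26 33 30
f 5 31 19
f 31 10 32
f 19 32 6
f 31 32 19
f 3 15 39
f 15 5 40
f 39 40 12
f 15 40 39
f 7 20 36
f 20 3 35
f 36 35 11
f 20 35 36
f 9 27 28
f 27 7 24
f 28 24 8
f 27 24 28
f 10 33 29
f 33 9 25
f 29 25 2
f 33 25 29
f 44 43 46
f 44 46 45
f 46 43 47
f 46 47 45
f 47 43 48
f 47 48 45
f 48 43 49
f 48 49 45
f 49 43 50
f 49 50 45
f 50 43 51
f 50 51 45
f 51 43 52
f 51 52 45
f 52 43 53
f 52 53 45
f 53 43 44
f 53 44 45
f 55 54 58
f 55 58 56
f 56 58 59
f 56 59 57
f 58 54 60
f 58 60 59
f 59 60 61
f 59 61 57
f 60 54 62
f 60 62 61
f 61 62 63
f 61 63 57
f 62 54 64
f 62 64 63
f 63 64 65
f 63 65 57
f 64 54 66
f 64 66 65
f 65 66 67
f 65 67 57
f 66 54 68
f 66 68 67
f 67 68 69
f 67 69 57
f 68 54 70
f 68 70 69
f 69 70 71
f 69 71 57
f 70 54 72
f 70 72 71
f 71 72 73
f 71 73 57
f 72 54 74
f 72 74 73
f 73 74 75
f 73 75 57
f 74 54 76
f 74 76 75
f 75 76 77
f 75 77 57
f 76 54 78
f 76 78 77
f 77 78 79
f 77 79 57
f 78 54 80
f 78 80 79
f 79 80 81
f 79 81 57
f 80 54 55
f 80 55 81
f 81 55 56
f 81 56 57



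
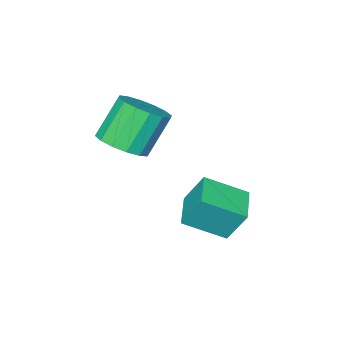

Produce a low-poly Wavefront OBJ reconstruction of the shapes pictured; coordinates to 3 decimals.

v 1.833 -3.917 1.442
v 2.654 -3.466 1.958
v 1.609 -3.392 3.555
v 0.787 -3.843 3.038
v 2.366 -3.042 1.75
v 1.32 -2.968 3.347
v 1.934 -2.852 1.459
v 0.889 -2.778 3.055
v 1.476 -2.948 1.163
v 0.43 -2.873 2.76
v 1.113 -3.303 0.942
v 0.068 -3.229 2.539
v 0.943 -3.823 0.855
v -0.102 -3.749 2.452
v 1.011 -4.368 0.925
v -0.034 -4.294 2.522
v 1.3 -4.792 1.133
v 0.254 -4.718 2.73
v 1.731 -4.982 1.425
v 0.686 -4.908 3.021
v 2.19 -4.887 1.72
v 1.144 -4.812 3.317
v 2.552 -4.531 1.941
v 1.507 -4.457 3.538
v 2.722 -4.011 2.028
v 1.677 -3.937 3.625
v 0.386 -2.216 -1.25
v 0.041 -1.547 0.105
v -0.831 -1.138 -2.091
v -1.175 -0.469 -0.736
v 1.455 -1.191 -1.484
v 1.111 -0.522 -0.129
v 0.239 -0.113 -2.325
v -0.106 0.556 -0.97
f 2 1 5
f 2 5 3
f 3 5 6
f 3 6 4
f 5 1 7
f 5 7 6
f 6 7 8
f 6 8 4
f 7 1 9
f 7 9 8
f 8 9 10
f 8 10 4
f 9 1 11
f 9 11 10
f 10 11 12
f 10 12 4
f 11 1 13
f 11 13 12
f 12 13 14
f 12 14 4
f 13 1 15
f 13 15 14
f 14 15 16
f 14 16 4
f 15 1 17
f 15 17 16
f 16 17 18
f 16 18 4
f 17 1 19
f 17 19 18
f 18 19 20
f 18 20 4
f 19 1 21
f 19 21 20
f 20 21 22
f 20 22 4
f 21 1 23
f 21 23 22
f 22 23 24
f 22 24 4
f 23 1 25
f 23 25 24
f 24 25 26
f 24 26 4
f 25 1 2
f 25 2 26
f 26 2 3
f 26 3 4
f 28 30 27
f 31 28 27
f 27 30 29
f 29 31 27
f 28 34 30
f 32 28 31
f 32 34 28
f 30 34 29
f 33 31 29
f 29 34 33
f 33 32 31
f 34 32 33



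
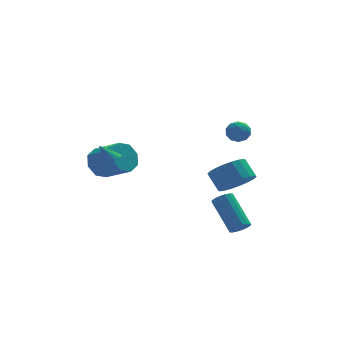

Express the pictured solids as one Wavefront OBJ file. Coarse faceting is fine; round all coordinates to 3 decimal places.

v 4.118 0.031 -1.199
v 4.646 -0.581 -0.467
v 4.229 0.158 0.451
v 3.702 0.769 -0.281
v 4.976 -0.246 -0.587
v 4.56 0.492 0.332
v 5.137 0.143 -0.827
v 4.72 0.882 0.091
v 5.095 0.51 -1.141
v 4.679 1.249 -0.223
v 4.861 0.782 -1.467
v 4.444 1.521 -0.549
v 4.479 0.906 -1.74
v 4.062 1.645 -0.822
v 4.026 0.856 -1.905
v 3.609 1.595 -0.987
v 3.591 0.642 -1.931
v 3.174 1.381 -1.013
v 3.26 0.308 -1.812
v 2.844 1.046 -0.893
v 3.1 -0.082 -1.571
v 2.683 0.657 -0.653
v 3.141 -0.449 -1.257
v 2.725 0.29 -0.339
v 3.376 -0.721 -0.931
v 2.959 0.018 -0.013
v 3.758 -0.845 -0.658
v 3.341 -0.106 0.26
v 4.211 -0.795 -0.493
v 3.794 -0.056 0.425
v 3.247 -1.546 3.15
v 3.913 -1.427 3.053
v 3.487 -2.533 3.587
v 4.153 -2.414 3.49
v 3.806 -2.055 3.957
v 3.658 -1.445 3.687
v 3.742 -2.515 2.953
v 3.594 -1.905 2.683
v 4.219 -2.026 2.932
v 4.258 -1.741 3.552
v 3.142 -2.219 3.088
v 3.181 -1.934 3.708
v 3.559 -1.4 3.063
v 3.841 -2.56 3.577
v 3.637 -2.349 3.851
v 4.029 -2.279 3.794
v 3.409 -1.41 3.435
v 3.8 -1.34 3.379
v 3.737 -1.71 3.91
v 3.6 -2.62 3.261
v 3.991 -2.55 3.205
v 3.371 -1.681 2.846
v 3.763 -1.611 2.789
v 3.663 -2.25 2.73
v 4.13 -1.682 2.935
v 4.271 -2.262 3.192
v 4.03 -2.321 2.876
v 3.943 -1.963 2.717
v 4.153 -1.515 3.299
v 4.295 -2.095 3.556
v 4.09 -1.884 3.831
v 4.003 -1.525 3.672
v 4.333 -1.867 3.228
v 3.105 -1.865 3.084
v 3.247 -2.445 3.341
v 3.397 -2.435 2.968
v 3.31 -2.076 2.809
v 3.129 -1.698 3.448
v 3.27 -2.278 3.705
v 3.457 -1.997 3.923
v 3.37 -1.639 3.764
v 3.067 -2.093 3.412
v 3.624 -3.089 -2.895
v 4.141 -3.17 -2.601
v 3.513 -1.712 -1.092
v 2.996 -1.631 -1.385
v 4.197 -2.939 -2.801
v 3.57 -1.481 -1.292
v 4.1 -2.748 -3.026
v 3.473 -1.29 -1.517
v 3.875 -2.649 -3.215
v 3.248 -1.191 -1.706
v 3.583 -2.667 -3.319
v 2.956 -1.209 -1.81
v 3.302 -2.798 -3.309
v 2.674 -1.34 -1.8
v 3.107 -3.008 -3.188
v 2.479 -1.55 -1.679
v 3.05 -3.239 -2.988
v 2.423 -1.781 -1.479
v 3.147 -3.43 -2.763
v 2.52 -1.972 -1.254
v 3.372 -3.529 -2.574
v 2.745 -2.071 -1.065
v 3.664 -3.511 -2.47
v 3.037 -2.053 -0.961
v 3.946 -3.38 -2.48
v 3.318 -1.922 -0.971
v -2.598 2.451 -0.245
v -1.907 2.641 -0.928
v -0.792 1.499 -0.118
v -1.482 1.309 0.565
v -1.862 3.107 -0.333
v -0.746 1.965 0.477
v -2.247 3.189 0.314
v -1.132 2.047 1.124
v -2.838 2.839 0.633
v -1.723 1.697 1.443
v -3.288 2.261 0.438
v -2.173 1.119 1.248
v -3.334 1.795 -0.157
v -2.218 0.653 0.653
v -2.948 1.713 -0.804
v -1.833 0.571 0.006
v -2.357 2.063 -1.123
v -1.242 0.921 -0.313
v -2.551 -1.913 1.78
v -2.22 -1.495 1.863
v -3.169 -1.607 2.7
v -2.388 -1.402 1.719
v -2.589 -1.41 1.587
v -2.782 -1.518 1.493
v -2.929 -1.704 1.456
v -3.002 -1.932 1.483
v -2.985 -2.155 1.569
v -2.882 -2.331 1.697
v -2.714 -2.424 1.841
v -2.513 -2.416 1.973
v -2.32 -2.308 2.067
v -2.173 -2.122 2.104
v -2.1 -1.895 2.077
v -2.117 -1.671 1.991
f 2 1 5
f 2 5 3
f 3 5 6
f 3 6 4
f 5 1 7
f 5 7 6
f 6 7 8
f 6 8 4
f 7 1 9
f 7 9 8
f 8 9 10
f 8 10 4
f 9 1 11
f 9 11 10
f 10 11 12
f 10 12 4
f 11 1 13
f 11 13 12
f 12 13 14
f 12 14 4
f 13 1 15
f 13 15 14
f 14 15 16
f 14 16 4
f 15 1 17
f 15 17 16
f 16 17 18
f 16 18 4
f 17 1 19
f 17 19 18
f 18 19 20
f 18 20 4
f 19 1 21
f 19 21 20
f 20 21 22
f 20 22 4
f 21 1 23
f 21 23 22
f 22 23 24
f 22 24 4
f 23 1 25
f 23 25 24
f 24 25 26
f 24 26 4
f 25 1 27
f 25 27 26
f 26 27 28
f 26 28 4
f 27 1 29
f 27 29 28
f 28 29 30
f 28 30 4
f 29 1 2
f 29 2 30
f 30 2 3
f 30 3 4
f 31 68 47
f 68 42 71
f 47 71 36
f 68 71 47
f 31 47 43
f 47 36 48
f 43 48 32
f 47 48 43
f 31 43 52
f 43 32 53
f 52 53 38
f 43 53 52
f 31 52 64
f 52 38 67
f 64 67 41
f 52 67 64
f 31 64 68
f 64 41 72
f 68 72 42
f 64 72 68
f 32 48 59
f 48 36 62
f 59 62 40
f 48 62 59
f 36 71 49
f 71 42 70
f 49 70 35
f 71 70 49
f 42 72 69
f 72 41 65
f 69 65 33
f 72 65 69
f 41 67 66
f 67 38 54
f 66 54 37
f 67 54 66
f 38 53 58
f 53 32 55
f 58 55 39
f 53 55 58
f 34 60 46
f 60 40 61
f 46 61 35
f 60 61 46
f 34 46 44
f 46 35 45
f 44 45 33
f 46 45 44
f 34 44 51
f 44 33 50
f 51 50 37
f 44 50 51
f 34 51 56
f 51 37 57
f 56 57 39
f 51 57 56
f 34 56 60
f 56 39 63
f 60 63 40
f 56 63 60
f 35 61 49
f 61 40 62
f 49 62 36
f 61 62 49
f 33 45 69
f 45 35 70
f 69 70 42
f 45 70 69
f 37 50 66
f 50 33 65
f 66 65 41
f 50 65 66
f 39 57 58
f 57 37 54
f 58 54 38
f 57 54 58
f 40 63 59
f 63 39 55
f 59 55 32
f 63 55 59
f 74 73 77
f 74 77 75
f 75 77 78
f 75 78 76
f 77 73 79
f 77 79 78
f 78 79 80
f 78 80 76
f 79 73 81
f 79 81 80
f 80 81 82
f 80 82 76
f 81 73 83
f 81 83 82
f 82 83 84
f 82 84 76
f 83 73 85
f 83 85 84
f 84 85 86
f 84 86 76
f 85 73 87
f 85 87 86
f 86 87 88
f 86 88 76
f 87 73 89
f 87 89 88
f 88 89 90
f 88 90 76
f 89 73 91
f 89 91 90
f 90 91 92
f 90 92 76
f 91 73 93
f 91 93 92
f 92 93 94
f 92 94 76
f 93 73 95
f 93 95 94
f 94 95 96
f 94 96 76
f 95 73 97
f 95 97 96
f 96 97 98
f 96 98 76
f 97 73 74
f 97 74 98
f 98 74 75
f 98 75 76
f 100 99 103
f 100 103 101
f 101 103 104
f 101 104 102
f 103 99 105
f 103 105 104
f 104 105 106
f 104 106 102
f 105 99 107
f 105 107 106
f 106 107 108
f 106 108 102
f 107 99 109
f 107 109 108
f 108 109 110
f 108 110 102
f 109 99 111
f 109 111 110
f 110 111 112
f 110 112 102
f 111 99 113
f 111 113 112
f 112 113 114
f 112 114 102
f 113 99 115
f 113 115 114
f 114 115 116
f 114 116 102
f 115 99 100
f 115 100 116
f 116 100 101
f 116 101 102
f 118 117 120
f 118 120 119
f 120 117 121
f 120 121 119
f 121 117 122
f 121 122 119
f 122 117 123
f 122 123 119
f 123 117 124
f 123 124 119
f 124 117 125
f 124 125 119
f 125 117 126
f 125 126 119
f 126 117 127
f 126 127 119
f 127 117 128
f 127 128 119
f 128 117 129
f 128 129 119
f 129 117 130
f 129 130 119
f 130 117 131
f 130 131 119
f 131 117 132
f 131 132 119
f 132 117 118
f 132 118 119



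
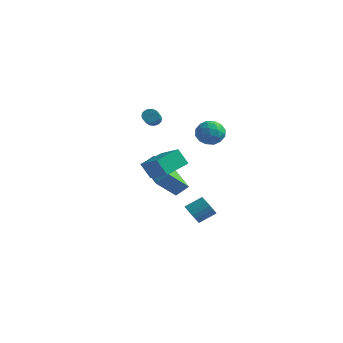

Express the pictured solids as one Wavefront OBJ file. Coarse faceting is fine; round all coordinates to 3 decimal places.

v 3.563 -3.833 -1.646
v 3.982 -3.764 -2.177
v 4.577 -2.978 -1.604
v 4.157 -3.047 -1.074
v 3.797 -3.583 -2.234
v 4.392 -2.797 -1.661
v 3.576 -3.439 -2.201
v 4.171 -2.653 -1.628
v 3.353 -3.356 -2.083
v 3.948 -2.57 -1.511
v 3.162 -3.345 -1.9
v 3.757 -2.559 -1.327
v 3.032 -3.409 -1.677
v 3.627 -2.623 -1.105
v 2.983 -3.537 -1.45
v 3.577 -2.751 -0.878
v 3.022 -3.71 -1.253
v 3.616 -2.924 -0.68
v 3.143 -3.902 -1.116
v 3.738 -3.116 -0.543
v 3.328 -4.083 -1.059
v 3.923 -3.297 -0.486
v 3.549 -4.227 -1.092
v 4.144 -3.441 -0.519
v 3.772 -4.31 -1.209
v 4.367 -3.524 -0.637
v 3.963 -4.321 -1.393
v 4.558 -3.535 -0.82
v 4.093 -4.257 -1.615
v 4.688 -3.471 -1.043
v 4.143 -4.129 -1.842
v 4.737 -3.343 -1.27
v 4.104 -3.956 -2.04
v 4.698 -3.17 -1.467
v -4.262 3.502 1.161
v -3.947 3.428 0.754
v -2.983 1.824 1.792
v -3.298 1.898 2.199
v -3.836 3.571 0.872
v -2.871 1.967 1.909
v -3.798 3.703 1.04
v -2.834 2.098 2.077
v -3.84 3.799 1.229
v -2.876 2.195 2.266
v -3.956 3.844 1.406
v -2.992 2.24 2.443
v -4.124 3.83 1.541
v -3.16 2.226 2.578
v -4.317 3.759 1.61
v -3.352 2.155 2.647
v -4.499 3.644 1.602
v -3.535 2.04 2.639
v -4.641 3.504 1.517
v -3.677 1.9 2.555
v -4.717 3.364 1.371
v -3.753 1.76 2.409
v -4.715 3.248 1.189
v -3.751 1.644 2.226
v -4.634 3.176 1.002
v -3.67 1.571 2.039
v -4.489 3.16 0.842
v -3.525 1.555 1.88
v -4.305 3.203 0.738
v -3.34 1.599 1.775
v -4.113 3.298 0.707
v -3.149 1.694 1.744
v -0.561 -1.904 -0.714
v -1.178 -2.007 0.263
v -0.203 -0.372 -0.325
v -0.82 -0.476 0.652
v 1 -2.504 0.208
v 0.383 -2.608 1.185
v 1.358 -0.973 0.597
v 0.741 -1.076 1.574
v -0.803 0.912 -3.263
v -1.097 -0.626 -1.789
v -2.582 1.907 -2.58
v -2.876 0.37 -1.105
v -0.264 1.43 -2.615
v -0.558 -0.107 -1.14
v -2.043 2.426 -1.931
v -2.337 0.888 -0.457
v 0.519 2.824 2.314
v 1.349 2.764 1.886
v 0.011 1.656 1.494
v 0.841 1.596 1.066
v 0.764 1.37 1.971
v 1.077 2.091 2.477
v 0.283 2.329 0.903
v 0.596 3.05 1.409
v 1.203 2.457 1.014
v 1.5 1.865 1.674
v -0.14 2.555 1.706
v 0.157 1.963 2.366
v 0.978 2.896 2.172
v 0.382 1.524 1.208
v 0.336 1.391 1.74
v 0.824 1.355 1.489
v 0.819 2.501 2.519
v 1.307 2.466 2.268
v 0.963 1.646 2.318
v 0.053 1.954 1.112
v 0.541 1.919 0.861
v 0.536 3.065 1.891
v 1.024 3.029 1.64
v 0.397 2.774 1.062
v 1.38 2.681 1.407
v 1.082 1.994 0.926
v 0.754 2.425 0.83
v 0.938 2.849 1.127
v 1.555 2.332 1.796
v 1.257 1.646 1.314
v 1.211 1.513 1.846
v 1.396 1.937 2.143
v 1.469 2.152 1.283
v 0.103 2.774 2.066
v -0.195 2.088 1.584
v -0.036 2.483 1.237
v 0.149 2.907 1.534
v 0.278 2.426 2.454
v -0.02 1.739 1.973
v 0.422 1.571 2.253
v 0.606 1.995 2.55
v -0.109 2.268 2.097
f 2 1 5
f 2 5 3
f 3 5 6
f 3 6 4
f 5 1 7
f 5 7 6
f 6 7 8
f 6 8 4
f 7 1 9
f 7 9 8
f 8 9 10
f 8 10 4
f 9 1 11
f 9 11 10
f 10 11 12
f 10 12 4
f 11 1 13
f 11 13 12
f 12 13 14
f 12 14 4
f 13 1 15
f 13 15 14
f 14 15 16
f 14 16 4
f 15 1 17
f 15 17 16
f 16 17 18
f 16 18 4
f 17 1 19
f 17 19 18
f 18 19 20
f 18 20 4
f 19 1 21
f 19 21 20
f 20 21 22
f 20 22 4
f 21 1 23
f 21 23 22
f 22 23 24
f 22 24 4
f 23 1 25
f 23 25 24
f 24 25 26
f 24 26 4
f 25 1 27
f 25 27 26
f 26 27 28
f 26 28 4
f 27 1 29
f 27 29 28
f 28 29 30
f 28 30 4
f 29 1 31
f 29 31 30
f 30 31 32
f 30 32 4
f 31 1 33
f 31 33 32
f 32 33 34
f 32 34 4
f 33 1 2
f 33 2 34
f 34 2 3
f 34 3 4
f 36 35 39
f 36 39 37
f 37 39 40
f 37 40 38
f 39 35 41
f 39 41 40
f 40 41 42
f 40 42 38
f 41 35 43
f 41 43 42
f 42 43 44
f 42 44 38
f 43 35 45
f 43 45 44
f 44 45 46
f 44 46 38
f 45 35 47
f 45 47 46
f 46 47 48
f 46 48 38
f 47 35 49
f 47 49 48
f 48 49 50
f 48 50 38
f 49 35 51
f 49 51 50
f 50 51 52
f 50 52 38
f 51 35 53
f 51 53 52
f 52 53 54
f 52 54 38
f 53 35 55
f 53 55 54
f 54 55 56
f 54 56 38
f 55 35 57
f 55 57 56
f 56 57 58
f 56 58 38
f 57 35 59
f 57 59 58
f 58 59 60
f 58 60 38
f 59 35 61
f 59 61 60
f 60 61 62
f 60 62 38
f 61 35 63
f 61 63 62
f 62 63 64
f 62 64 38
f 63 35 65
f 63 65 64
f 64 65 66
f 64 66 38
f 65 35 36
f 65 36 66
f 66 36 37
f 66 37 38
f 68 70 67
f 71 68 67
f 67 70 69
f 69 71 67
f 68 74 70
f 72 68 71
f 72 74 68
f 70 74 69
f 73 71 69
f 69 74 73
f 73 72 71
f 74 72 73
f 76 78 75
f 79 76 75
f 75 78 77
f 77 79 75
f 76 82 78
f 80 76 79
f 80 82 76
f 78 82 77
f 81 79 77
f 77 82 81
f 81 80 79
f 82 80 81
f 83 120 99
f 120 94 123
f 99 123 88
f 120 123 99
f 83 99 95
f 99 88 100
f 95 100 84
f 99 100 95
f 83 95 104
f 95 84 105
f 104 105 90
f 95 105 104
f 83 104 116
f 104 90 119
f 116 119 93
f 104 119 116
f 83 116 120
f 116 93 124
f 120 124 94
f 116 124 120
f 84 100 111
f 100 88 114
f 111 114 92
f 100 114 111
f 88 123 101
f 123 94 122
f 101 122 87
f 123 122 101
f 94 124 121
f 124 93 117
f 121 117 85
f 124 117 121
f 93 119 118
f 119 90 106
f 118 106 89
f 119 106 118
f 90 105 110
f 105 84 107
f 110 107 91
f 105 107 110
f 86 112 98
f 112 92 113
f 98 113 87
f 112 113 98
f 86 98 96
f 98 87 97
f 96 97 85
f 98 97 96
f 86 96 103
f 96 85 102
f 103 102 89
f 96 102 103
f 86 103 108
f 103 89 109
f 108 109 91
f 103 109 108
f 86 108 112
f 108 91 115
f 112 115 92
f 108 115 112
f 87 113 101
f 113 92 114
f 101 114 88
f 113 114 101
f 85 97 121
f 97 87 122
f 121 122 94
f 97 122 121
f 89 102 118
f 102 85 117
f 118 117 93
f 102 117 118
f 91 109 110
f 109 89 106
f 110 106 90
f 109 106 110
f 92 115 111
f 115 91 107
f 111 107 84
f 115 107 111



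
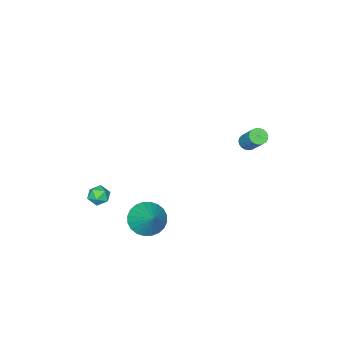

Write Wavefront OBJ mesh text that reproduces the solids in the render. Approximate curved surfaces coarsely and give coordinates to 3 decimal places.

v -4.147 3.382 -0.351
v -3.753 3.072 -0.215
v -3.378 4.107 1.067
v -3.773 4.418 0.931
v -3.657 3.208 -0.353
v -3.283 4.244 0.929
v -3.647 3.374 -0.491
v -3.272 4.41 0.791
v -3.722 3.542 -0.604
v -3.348 4.578 0.677
v -3.872 3.682 -0.674
v -3.497 4.718 0.608
v -4.068 3.77 -0.688
v -3.694 4.806 0.594
v -4.279 3.792 -0.643
v -3.904 4.827 0.639
v -4.467 3.742 -0.548
v -4.092 4.778 0.734
v -4.599 3.63 -0.419
v -4.225 4.666 0.863
v -4.654 3.475 -0.278
v -4.279 4.511 1.004
v -4.62 3.304 -0.15
v -4.246 4.34 1.132
v -4.505 3.147 -0.056
v -4.131 4.183 1.226
v -4.328 3.03 -0.014
v -3.954 4.066 1.268
v -4.12 2.974 -0.029
v -3.746 4.01 1.252
v -3.917 2.989 -0.101
v -3.542 4.025 1.181
v 2.992 3.092 -2.258
v 3.614 3.477 -2.969
v 3.688 4.248 -1.022
v 3.295 3.712 -3.009
v 2.93 3.852 -2.935
v 2.575 3.877 -2.758
v 2.283 3.782 -2.505
v 2.099 3.582 -2.214
v 2.051 3.308 -1.93
v 2.146 3 -1.696
v 2.37 2.707 -1.547
v 2.688 2.472 -1.507
v 3.053 2.331 -1.581
v 3.409 2.307 -1.758
v 3.701 2.401 -2.011
v 3.885 2.601 -2.302
v 3.933 2.876 -2.586
v 3.838 3.183 -2.82
v 2.33 -0.238 -2.614
v 2.808 -0.128 -2.17
v 2.992 -0.872 -3.17
v 3.47 -0.762 -2.726
v 2.938 -1.119 -2.558
v 2.529 -0.727 -2.214
v 3.271 -0.273 -3.126
v 2.862 0.119 -2.782
v 3.39 -0.15 -2.486
v 3.184 -0.672 -2.135
v 2.616 -0.328 -3.205
v 2.41 -0.85 -2.854
f 2 1 5
f 2 5 3
f 3 5 6
f 3 6 4
f 5 1 7
f 5 7 6
f 6 7 8
f 6 8 4
f 7 1 9
f 7 9 8
f 8 9 10
f 8 10 4
f 9 1 11
f 9 11 10
f 10 11 12
f 10 12 4
f 11 1 13
f 11 13 12
f 12 13 14
f 12 14 4
f 13 1 15
f 13 15 14
f 14 15 16
f 14 16 4
f 15 1 17
f 15 17 16
f 16 17 18
f 16 18 4
f 17 1 19
f 17 19 18
f 18 19 20
f 18 20 4
f 19 1 21
f 19 21 20
f 20 21 22
f 20 22 4
f 21 1 23
f 21 23 22
f 22 23 24
f 22 24 4
f 23 1 25
f 23 25 24
f 24 25 26
f 24 26 4
f 25 1 27
f 25 27 26
f 26 27 28
f 26 28 4
f 27 1 29
f 27 29 28
f 28 29 30
f 28 30 4
f 29 1 31
f 29 31 30
f 30 31 32
f 30 32 4
f 31 1 2
f 31 2 32
f 32 2 3
f 32 3 4
f 34 33 36
f 34 36 35
f 36 33 37
f 36 37 35
f 37 33 38
f 37 38 35
f 38 33 39
f 38 39 35
f 39 33 40
f 39 40 35
f 40 33 41
f 40 41 35
f 41 33 42
f 41 42 35
f 42 33 43
f 42 43 35
f 43 33 44
f 43 44 35
f 44 33 45
f 44 45 35
f 45 33 46
f 45 46 35
f 46 33 47
f 46 47 35
f 47 33 48
f 47 48 35
f 48 33 49
f 48 49 35
f 49 33 50
f 49 50 35
f 50 33 34
f 50 34 35
f 51 62 56
f 51 56 52
f 51 52 58
f 51 58 61
f 51 61 62
f 52 56 60
f 56 62 55
f 62 61 53
f 61 58 57
f 58 52 59
f 54 60 55
f 54 55 53
f 54 53 57
f 54 57 59
f 54 59 60
f 55 60 56
f 53 55 62
f 57 53 61
f 59 57 58
f 60 59 52



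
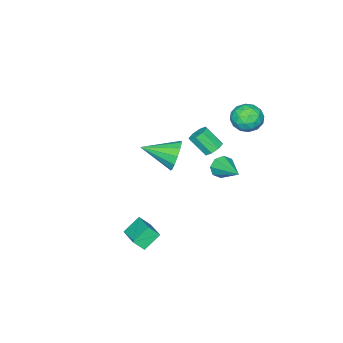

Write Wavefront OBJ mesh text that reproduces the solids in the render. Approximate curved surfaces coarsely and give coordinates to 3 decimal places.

v -3.315 -1.286 -0.839
v -2.998 -1.675 -1.268
v -2.708 -2.583 -0.229
v -3.025 -2.194 0.199
v -2.693 -1.333 -1.055
v -2.403 -2.242 -0.016
v -2.752 -0.964 -0.715
v -2.462 -1.872 0.324
v -3.141 -0.783 -0.448
v -2.851 -1.692 0.59
v -3.632 -0.897 -0.411
v -3.342 -1.805 0.628
v -3.937 -1.238 -0.624
v -3.647 -2.147 0.415
v -3.878 -1.608 -0.964
v -3.588 -2.516 0.075
v -3.489 -1.788 -1.23
v -3.199 -2.697 -0.192
v -1.512 -2.47 -0.948
v -0.964 -2.401 -1.829
v -0.408 -4.13 -0.392
v -0.679 -2.078 -1.432
v -0.658 -1.88 -0.881
v -0.908 -1.869 -0.351
v -1.35 -2.048 -0.011
v -1.844 -2.362 0.032
v -2.231 -2.71 -0.237
v -2.391 -2.981 -0.731
v -2.271 -3.09 -1.294
v -1.91 -3.002 -1.748
v -1.423 -2.745 -1.947
v -1.242 0.974 0.037
v -1.001 0.64 0.652
v -0.578 2.606 0.663
v -0.613 0.641 0.239
v -0.594 0.836 -0.292
v -0.955 1.113 -0.63
v -1.484 1.308 -0.577
v -1.871 1.307 -0.164
v -1.89 1.111 0.367
v -1.53 0.835 0.705
v -3.678 1.406 3.338
v -3.211 1.913 4.032
v -2.289 0.907 2.768
v -1.822 1.414 3.462
v -2.35 0.627 3.703
v -3.209 0.935 4.055
v -2.291 1.885 2.745
v -3.15 2.193 3.097
v -2.354 2.209 3.665
v -2.391 1.432 4.258
v -3.109 1.388 2.542
v -3.146 0.611 3.135
v -3.567 1.703 3.735
v -1.933 1.117 3.065
v -2.244 0.654 3.207
v -1.97 0.952 3.615
v -3.565 1.129 3.748
v -3.291 1.427 4.156
v -2.785 0.671 3.963
v -2.209 1.393 2.644
v -1.935 1.691 3.052
v -3.53 1.868 3.185
v -3.256 2.166 3.593
v -2.715 2.149 2.837
v -2.789 2.175 3.927
v -1.972 1.882 3.593
v -2.248 2.158 3.171
v -2.752 2.34 3.378
v -2.81 1.718 4.275
v -1.993 1.425 3.941
v -2.304 0.962 4.082
v -2.809 1.144 4.289
v -2.306 1.892 4.06
v -3.507 1.395 2.859
v -2.69 1.102 2.525
v -2.691 1.676 2.511
v -3.196 1.858 2.718
v -3.528 0.938 3.207
v -2.711 0.645 2.873
v -2.748 0.48 3.422
v -3.252 0.662 3.629
v -3.194 0.928 2.74
v 2.854 -0.597 -3.035
v 3.247 -1.061 -2.399
v 3.713 0.809 -2.541
v 4.106 0.345 -1.905
v 3.774 -0.885 -3.815
v 4.167 -1.349 -3.179
v 4.633 0.521 -3.321
v 5.026 0.057 -2.685
f 2 1 5
f 2 5 3
f 3 5 6
f 3 6 4
f 5 1 7
f 5 7 6
f 6 7 8
f 6 8 4
f 7 1 9
f 7 9 8
f 8 9 10
f 8 10 4
f 9 1 11
f 9 11 10
f 10 11 12
f 10 12 4
f 11 1 13
f 11 13 12
f 12 13 14
f 12 14 4
f 13 1 15
f 13 15 14
f 14 15 16
f 14 16 4
f 15 1 17
f 15 17 16
f 16 17 18
f 16 18 4
f 17 1 2
f 17 2 18
f 18 2 3
f 18 3 4
f 20 19 22
f 20 22 21
f 22 19 23
f 22 23 21
f 23 19 24
f 23 24 21
f 24 19 25
f 24 25 21
f 25 19 26
f 25 26 21
f 26 19 27
f 26 27 21
f 27 19 28
f 27 28 21
f 28 19 29
f 28 29 21
f 29 19 30
f 29 30 21
f 30 19 31
f 30 31 21
f 31 19 20
f 31 20 21
f 33 32 35
f 33 35 34
f 35 32 36
f 35 36 34
f 36 32 37
f 36 37 34
f 37 32 38
f 37 38 34
f 38 32 39
f 38 39 34
f 39 32 40
f 39 40 34
f 40 32 41
f 40 41 34
f 41 32 33
f 41 33 34
f 42 79 58
f 79 53 82
f 58 82 47
f 79 82 58
f 42 58 54
f 58 47 59
f 54 59 43
f 58 59 54
f 42 54 63
f 54 43 64
f 63 64 49
f 54 64 63
f 42 63 75
f 63 49 78
f 75 78 52
f 63 78 75
f 42 75 79
f 75 52 83
f 79 83 53
f 75 83 79
f 43 59 70
f 59 47 73
f 70 73 51
f 59 73 70
f 47 82 60
f 82 53 81
f 60 81 46
f 82 81 60
f 53 83 80
f 83 52 76
f 80 76 44
f 83 76 80
f 52 78 77
f 78 49 65
f 77 65 48
f 78 65 77
f 49 64 69
f 64 43 66
f 69 66 50
f 64 66 69
f 45 71 57
f 71 51 72
f 57 72 46
f 71 72 57
f 45 57 55
f 57 46 56
f 55 56 44
f 57 56 55
f 45 55 62
f 55 44 61
f 62 61 48
f 55 61 62
f 45 62 67
f 62 48 68
f 67 68 50
f 62 68 67
f 45 67 71
f 67 50 74
f 71 74 51
f 67 74 71
f 46 72 60
f 72 51 73
f 60 73 47
f 72 73 60
f 44 56 80
f 56 46 81
f 80 81 53
f 56 81 80
f 48 61 77
f 61 44 76
f 77 76 52
f 61 76 77
f 50 68 69
f 68 48 65
f 69 65 49
f 68 65 69
f 51 74 70
f 74 50 66
f 70 66 43
f 74 66 70
f 85 87 84
f 88 85 84
f 84 87 86
f 86 88 84
f 85 91 87
f 89 85 88
f 89 91 85
f 87 91 86
f 90 88 86
f 86 91 90
f 90 89 88
f 91 89 90



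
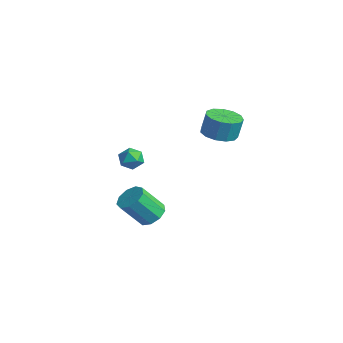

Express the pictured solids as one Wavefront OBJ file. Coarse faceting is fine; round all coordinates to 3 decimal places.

v 1.263 0.514 -4.616
v 1.886 0.975 -4.139
v 1.56 -0.193 -2.586
v 0.937 -0.654 -3.064
v 1.325 1.233 -4.062
v 0.999 0.065 -2.51
v 0.735 1.155 -4.245
v 0.409 -0.013 -2.692
v 0.392 0.777 -4.601
v 0.066 -0.391 -3.048
v 0.456 0.276 -4.965
v 0.131 -0.892 -3.412
v 0.898 -0.114 -5.165
v 0.573 -1.282 -3.612
v 1.511 -0.21 -5.109
v 1.185 -1.378 -3.556
v 2.007 0.033 -4.822
v 1.682 -1.135 -3.269
v 2.155 0.501 -4.439
v 1.83 -0.667 -2.887
v -0.248 0.598 -0.692
v 0.307 0.425 -0.159
v -0.167 -0.585 -1.161
v 0.388 -0.758 -0.628
v -0.356 -0.638 -0.397
v -0.407 0.093 -0.107
v 0.547 -0.253 -1.213
v 0.496 0.478 -0.923
v 0.798 -0.101 -0.481
v 0.24 -0.339 0.023
v -0.1 0.179 -1.343
v -0.658 -0.059 -0.839
v 3.877 3.095 2.241
v 4.879 2.911 2.197
v 4.986 3.182 3.495
v 3.983 3.365 3.539
v 4.812 3.471 2.086
v 4.918 3.742 3.384
v 4.448 3.912 2.024
v 4.554 4.182 3.322
v 3.903 4.093 2.031
v 4.009 4.363 3.329
v 3.349 3.957 2.105
v 3.455 4.227 3.403
v 2.963 3.547 2.222
v 3.069 3.818 3.519
v 2.867 2.994 2.345
v 2.973 3.265 3.643
v 3.092 2.473 2.435
v 3.198 2.743 3.733
v 3.566 2.149 2.463
v 3.672 2.42 3.761
v 4.139 2.126 2.422
v 4.245 2.396 3.719
v 4.628 2.41 2.322
v 4.734 2.68 3.62
f 2 1 5
f 2 5 3
f 3 5 6
f 3 6 4
f 5 1 7
f 5 7 6
f 6 7 8
f 6 8 4
f 7 1 9
f 7 9 8
f 8 9 10
f 8 10 4
f 9 1 11
f 9 11 10
f 10 11 12
f 10 12 4
f 11 1 13
f 11 13 12
f 12 13 14
f 12 14 4
f 13 1 15
f 13 15 14
f 14 15 16
f 14 16 4
f 15 1 17
f 15 17 16
f 16 17 18
f 16 18 4
f 17 1 19
f 17 19 18
f 18 19 20
f 18 20 4
f 19 1 2
f 19 2 20
f 20 2 3
f 20 3 4
f 21 32 26
f 21 26 22
f 21 22 28
f 21 28 31
f 21 31 32
f 22 26 30
f 26 32 25
f 32 31 23
f 31 28 27
f 28 22 29
f 24 30 25
f 24 25 23
f 24 23 27
f 24 27 29
f 24 29 30
f 25 30 26
f 23 25 32
f 27 23 31
f 29 27 28
f 30 29 22
f 34 33 37
f 34 37 35
f 35 37 38
f 35 38 36
f 37 33 39
f 37 39 38
f 38 39 40
f 38 40 36
f 39 33 41
f 39 41 40
f 40 41 42
f 40 42 36
f 41 33 43
f 41 43 42
f 42 43 44
f 42 44 36
f 43 33 45
f 43 45 44
f 44 45 46
f 44 46 36
f 45 33 47
f 45 47 46
f 46 47 48
f 46 48 36
f 47 33 49
f 47 49 48
f 48 49 50
f 48 50 36
f 49 33 51
f 49 51 50
f 50 51 52
f 50 52 36
f 51 33 53
f 51 53 52
f 52 53 54
f 52 54 36
f 53 33 55
f 53 55 54
f 54 55 56
f 54 56 36
f 55 33 34
f 55 34 56
f 56 34 35
f 56 35 36



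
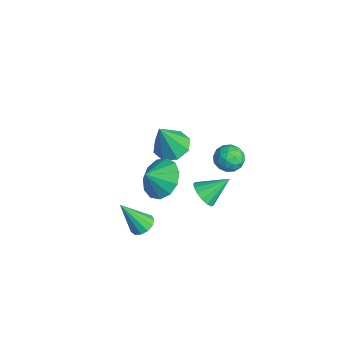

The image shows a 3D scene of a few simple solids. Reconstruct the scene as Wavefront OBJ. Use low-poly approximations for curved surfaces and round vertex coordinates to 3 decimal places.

v 2.629 -3.403 -0.466
v 3.185 -3.652 -0.487
v 2.291 -4.277 1.046
v 3.217 -3.359 -0.31
v 3.062 -3.08 -0.183
v 2.77 -2.903 -0.146
v 2.433 -2.885 -0.211
v 2.158 -3.031 -0.357
v 2.033 -3.295 -0.538
v 2.097 -3.593 -0.696
v 2.33 -3.831 -0.781
v 2.658 -3.933 -0.767
v 2.977 -3.866 -0.657
v -2.618 -0.032 -1.24
v -2.054 -0.685 -1.557
v -2.402 -0.728 0.58
v -1.711 -0.099 -1.373
v -1.899 0.527 -1.112
v -2.509 0.825 -0.925
v -3.183 0.621 -0.923
v -3.526 0.034 -1.106
v -3.338 -0.591 -1.368
v -2.728 -0.89 -1.555
v 0.425 -1.708 0.009
v 1.357 -1.282 0.379
v 0.495 -2.472 0.711
v 0.906 -1.022 0.706
v 0.303 -0.981 0.811
v -0.262 -1.17 0.661
v -0.609 -1.53 0.305
v -0.627 -1.947 -0.146
v -0.311 -2.288 -0.548
v 0.238 -2.445 -0.773
v 0.847 -2.368 -0.75
v 1.322 -2.082 -0.486
v 1.512 -1.677 -0.065
v -0.726 1.825 -0.518
v -0.382 2.369 -0.099
v 0.302 1.131 -0.461
v 0.646 1.675 -0.042
v 0.068 1.267 0.257
v -0.568 1.696 0.222
v 0.488 1.804 -0.782
v -0.148 2.233 -0.817
v 0.368 2.355 -0.262
v 0.108 2.024 0.38
v -0.188 1.476 -0.94
v -0.448 1.145 -0.298
v -0.644 2.158 -0.314
v 0.564 1.342 -0.246
v 0.225 1.103 -0.071
v 0.427 1.422 0.176
v -0.753 1.763 -0.125
v -0.551 2.082 0.121
v -0.287 1.435 0.33
v 0.471 1.418 -0.681
v 0.673 1.737 -0.435
v -0.507 2.078 -0.736
v -0.305 2.397 -0.489
v 0.207 2.065 -0.89
v -0.002 2.47 -0.163
v 0.603 2.061 -0.129
v 0.51 2.137 -0.564
v 0.136 2.389 -0.585
v -0.154 2.275 0.215
v 0.45 1.867 0.248
v 0.111 1.627 0.424
v -0.263 1.88 0.403
v 0.287 2.267 0.119
v -0.53 1.633 -0.808
v 0.074 1.225 -0.775
v 0.183 1.62 -0.963
v -0.191 1.873 -0.984
v -0.683 1.439 -0.431
v -0.078 1.03 -0.397
v -0.216 1.111 0.025
v -0.59 1.363 0.004
v -0.367 1.233 -0.679
v 3.236 -0.803 1.436
v 3.668 -0.506 0.958
v 3.364 0.343 2.264
v 3.331 -0.398 0.861
v 2.968 -0.398 0.918
v 2.676 -0.507 1.114
v 2.535 -0.696 1.396
v 2.581 -0.913 1.689
v 2.803 -1.1 1.914
v 3.141 -1.208 2.011
v 3.504 -1.208 1.954
v 3.795 -1.099 1.758
v 3.936 -0.91 1.476
v 3.89 -0.693 1.183
f 2 1 4
f 2 4 3
f 4 1 5
f 4 5 3
f 5 1 6
f 5 6 3
f 6 1 7
f 6 7 3
f 7 1 8
f 7 8 3
f 8 1 9
f 8 9 3
f 9 1 10
f 9 10 3
f 10 1 11
f 10 11 3
f 11 1 12
f 11 12 3
f 12 1 13
f 12 13 3
f 13 1 2
f 13 2 3
f 15 14 17
f 15 17 16
f 17 14 18
f 17 18 16
f 18 14 19
f 18 19 16
f 19 14 20
f 19 20 16
f 20 14 21
f 20 21 16
f 21 14 22
f 21 22 16
f 22 14 23
f 22 23 16
f 23 14 15
f 23 15 16
f 25 24 27
f 25 27 26
f 27 24 28
f 27 28 26
f 28 24 29
f 28 29 26
f 29 24 30
f 29 30 26
f 30 24 31
f 30 31 26
f 31 24 32
f 31 32 26
f 32 24 33
f 32 33 26
f 33 24 34
f 33 34 26
f 34 24 35
f 34 35 26
f 35 24 36
f 35 36 26
f 36 24 25
f 36 25 26
f 37 74 53
f 74 48 77
f 53 77 42
f 74 77 53
f 37 53 49
f 53 42 54
f 49 54 38
f 53 54 49
f 37 49 58
f 49 38 59
f 58 59 44
f 49 59 58
f 37 58 70
f 58 44 73
f 70 73 47
f 58 73 70
f 37 70 74
f 70 47 78
f 74 78 48
f 70 78 74
f 38 54 65
f 54 42 68
f 65 68 46
f 54 68 65
f 42 77 55
f 77 48 76
f 55 76 41
f 77 76 55
f 48 78 75
f 78 47 71
f 75 71 39
f 78 71 75
f 47 73 72
f 73 44 60
f 72 60 43
f 73 60 72
f 44 59 64
f 59 38 61
f 64 61 45
f 59 61 64
f 40 66 52
f 66 46 67
f 52 67 41
f 66 67 52
f 40 52 50
f 52 41 51
f 50 51 39
f 52 51 50
f 40 50 57
f 50 39 56
f 57 56 43
f 50 56 57
f 40 57 62
f 57 43 63
f 62 63 45
f 57 63 62
f 40 62 66
f 62 45 69
f 66 69 46
f 62 69 66
f 41 67 55
f 67 46 68
f 55 68 42
f 67 68 55
f 39 51 75
f 51 41 76
f 75 76 48
f 51 76 75
f 43 56 72
f 56 39 71
f 72 71 47
f 56 71 72
f 45 63 64
f 63 43 60
f 64 60 44
f 63 60 64
f 46 69 65
f 69 45 61
f 65 61 38
f 69 61 65
f 80 79 82
f 80 82 81
f 82 79 83
f 82 83 81
f 83 79 84
f 83 84 81
f 84 79 85
f 84 85 81
f 85 79 86
f 85 86 81
f 86 79 87
f 86 87 81
f 87 79 88
f 87 88 81
f 88 79 89
f 88 89 81
f 89 79 90
f 89 90 81
f 90 79 91
f 90 91 81
f 91 79 92
f 91 92 81
f 92 79 80
f 92 80 81

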